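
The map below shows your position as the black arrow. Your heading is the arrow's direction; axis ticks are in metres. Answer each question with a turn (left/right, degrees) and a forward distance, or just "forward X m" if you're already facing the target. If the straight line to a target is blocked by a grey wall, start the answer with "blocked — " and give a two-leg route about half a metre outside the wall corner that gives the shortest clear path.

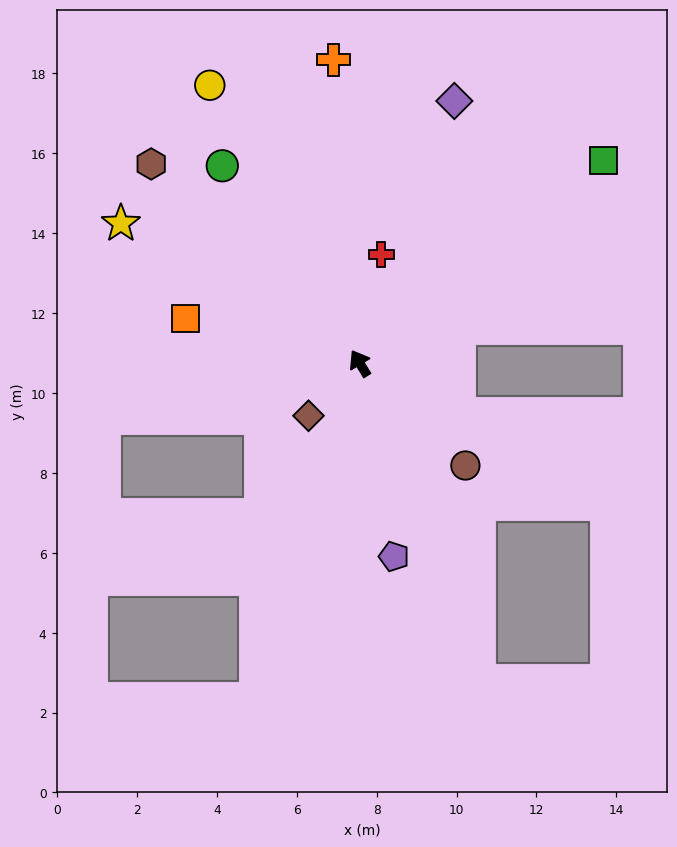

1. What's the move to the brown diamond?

turn left 105°, forward 1.8 m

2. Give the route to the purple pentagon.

turn left 159°, forward 4.9 m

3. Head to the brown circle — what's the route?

turn right 165°, forward 3.7 m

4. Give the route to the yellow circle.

turn right 3°, forward 7.9 m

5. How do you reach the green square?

turn right 81°, forward 7.9 m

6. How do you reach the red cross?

turn right 42°, forward 2.8 m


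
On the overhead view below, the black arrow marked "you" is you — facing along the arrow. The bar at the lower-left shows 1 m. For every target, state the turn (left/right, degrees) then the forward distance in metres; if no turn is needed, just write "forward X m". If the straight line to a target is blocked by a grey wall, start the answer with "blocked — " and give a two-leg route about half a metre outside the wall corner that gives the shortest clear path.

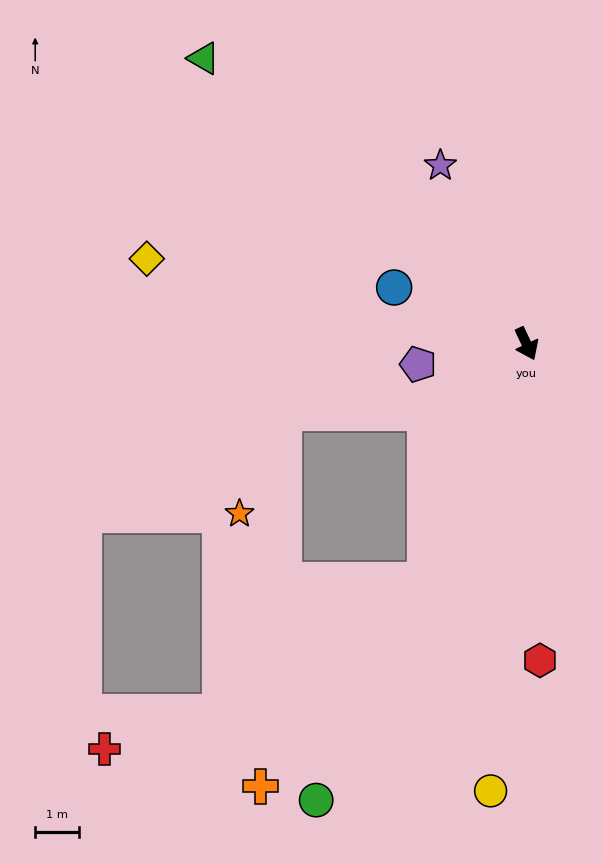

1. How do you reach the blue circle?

turn right 138°, forward 3.3 m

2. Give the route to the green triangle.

turn right 157°, forward 9.9 m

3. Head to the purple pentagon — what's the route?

turn right 104°, forward 2.5 m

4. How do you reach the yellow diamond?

turn right 128°, forward 9.0 m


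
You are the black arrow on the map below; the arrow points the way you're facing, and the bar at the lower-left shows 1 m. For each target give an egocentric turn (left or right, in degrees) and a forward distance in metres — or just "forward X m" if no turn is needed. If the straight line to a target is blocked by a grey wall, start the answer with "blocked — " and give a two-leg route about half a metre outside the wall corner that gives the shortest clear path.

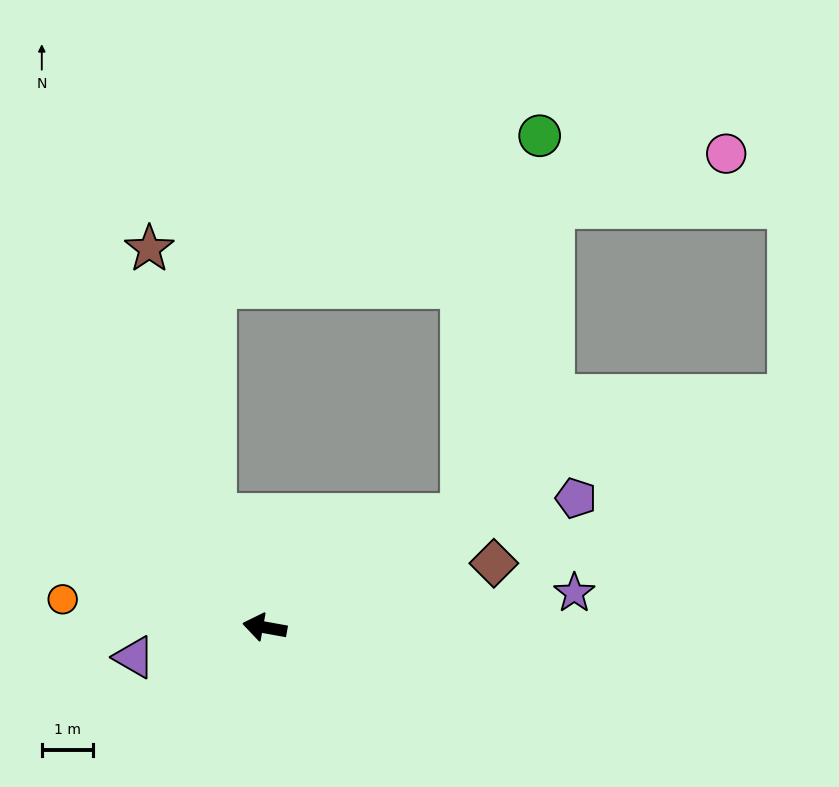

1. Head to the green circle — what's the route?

blocked — turn right 140°, forward 4.4 m, then turn left 49°, forward 7.6 m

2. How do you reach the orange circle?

turn left 2°, forward 4.0 m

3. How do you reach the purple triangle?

turn left 23°, forward 2.6 m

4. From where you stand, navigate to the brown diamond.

turn right 154°, forward 4.7 m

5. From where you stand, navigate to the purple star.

turn right 163°, forward 6.1 m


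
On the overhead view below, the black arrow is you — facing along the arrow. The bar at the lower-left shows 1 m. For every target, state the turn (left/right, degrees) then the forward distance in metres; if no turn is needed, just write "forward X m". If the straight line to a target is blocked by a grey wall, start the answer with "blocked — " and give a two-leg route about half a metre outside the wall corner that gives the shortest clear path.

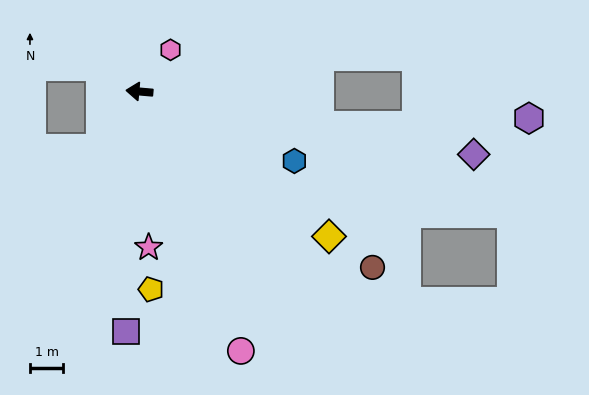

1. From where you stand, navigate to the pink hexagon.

turn right 122°, forward 1.6 m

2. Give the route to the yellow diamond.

turn left 148°, forward 7.2 m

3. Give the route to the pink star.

turn left 98°, forward 4.7 m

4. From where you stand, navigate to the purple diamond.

turn left 174°, forward 10.2 m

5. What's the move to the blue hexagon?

turn left 161°, forward 5.1 m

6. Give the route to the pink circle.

turn left 116°, forward 8.4 m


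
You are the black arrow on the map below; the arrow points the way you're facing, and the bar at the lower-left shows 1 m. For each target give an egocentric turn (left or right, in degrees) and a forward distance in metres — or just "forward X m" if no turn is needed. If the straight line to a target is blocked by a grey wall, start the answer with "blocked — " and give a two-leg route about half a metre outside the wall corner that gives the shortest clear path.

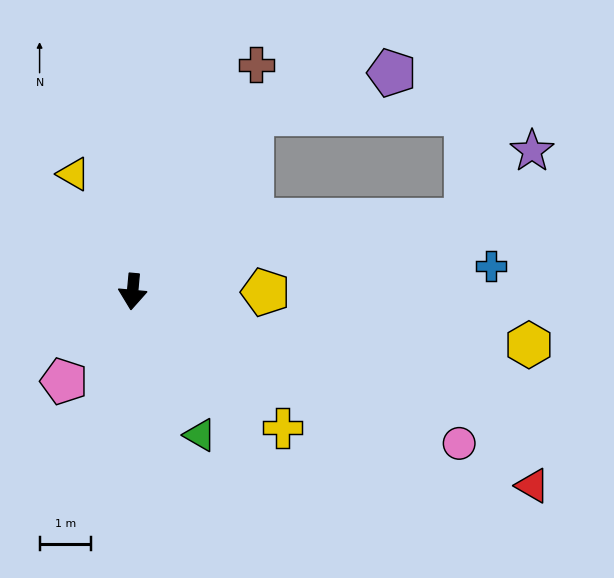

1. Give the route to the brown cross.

turn left 157°, forward 5.0 m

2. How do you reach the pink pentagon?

turn right 32°, forward 2.2 m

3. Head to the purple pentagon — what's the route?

blocked — turn left 151°, forward 4.2 m, then turn right 39°, forward 2.8 m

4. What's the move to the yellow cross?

turn left 53°, forward 4.0 m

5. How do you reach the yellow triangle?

turn right 148°, forward 2.6 m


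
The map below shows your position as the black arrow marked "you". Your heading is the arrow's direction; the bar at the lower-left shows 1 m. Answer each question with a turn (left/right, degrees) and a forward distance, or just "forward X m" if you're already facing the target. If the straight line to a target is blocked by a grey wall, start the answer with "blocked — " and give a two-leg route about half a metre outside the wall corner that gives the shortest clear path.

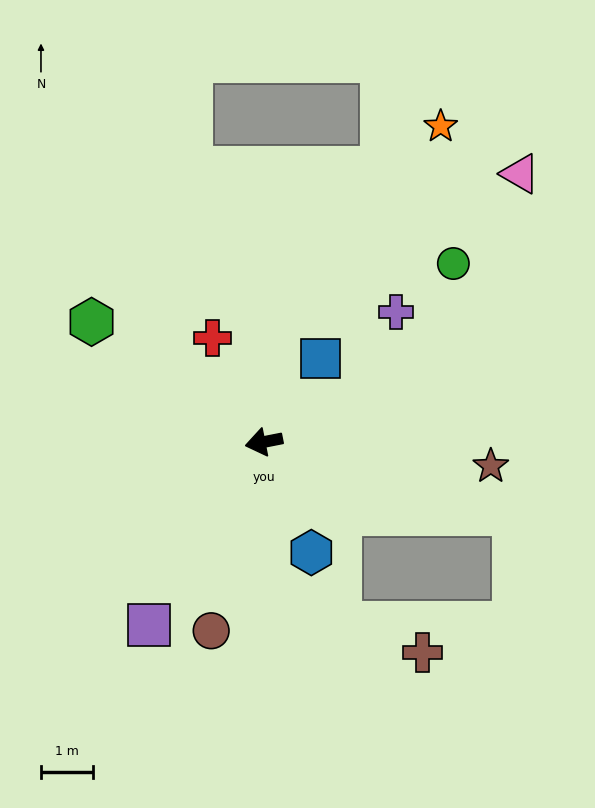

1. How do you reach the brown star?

turn left 163°, forward 4.4 m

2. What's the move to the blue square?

turn right 135°, forward 1.9 m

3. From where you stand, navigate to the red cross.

turn right 75°, forward 2.2 m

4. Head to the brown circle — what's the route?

turn left 63°, forward 3.8 m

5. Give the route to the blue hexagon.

turn left 102°, forward 2.3 m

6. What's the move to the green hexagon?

turn right 46°, forward 4.1 m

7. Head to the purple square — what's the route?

turn left 47°, forward 4.2 m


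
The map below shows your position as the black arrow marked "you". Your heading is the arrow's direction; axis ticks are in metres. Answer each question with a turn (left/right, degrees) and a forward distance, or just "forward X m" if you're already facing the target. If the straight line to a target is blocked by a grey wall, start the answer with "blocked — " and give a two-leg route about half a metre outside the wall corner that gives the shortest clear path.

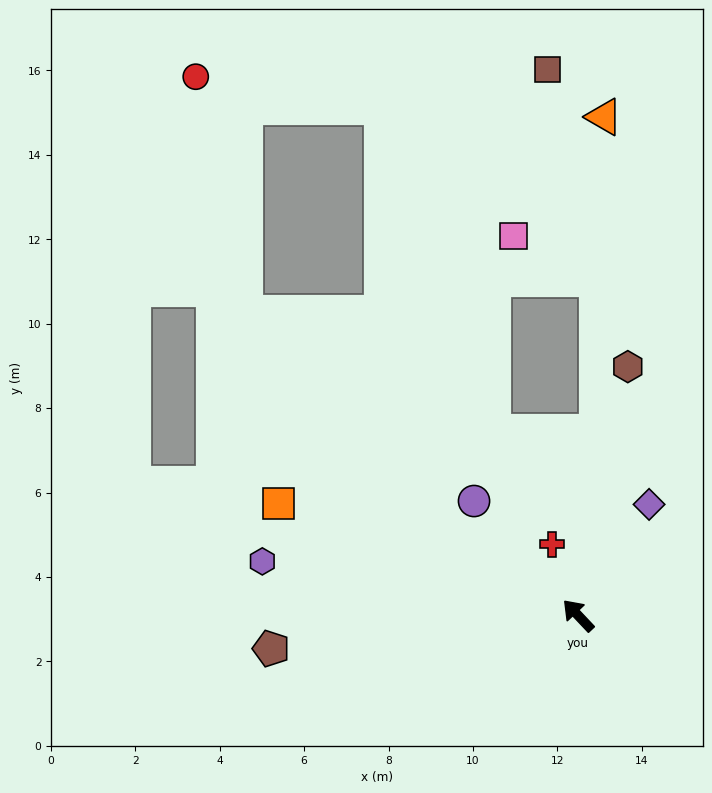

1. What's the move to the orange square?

turn left 26°, forward 7.6 m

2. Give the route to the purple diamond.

turn right 76°, forward 3.1 m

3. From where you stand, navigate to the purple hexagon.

turn left 37°, forward 7.6 m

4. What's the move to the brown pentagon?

turn left 53°, forward 7.3 m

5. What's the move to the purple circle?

forward 3.7 m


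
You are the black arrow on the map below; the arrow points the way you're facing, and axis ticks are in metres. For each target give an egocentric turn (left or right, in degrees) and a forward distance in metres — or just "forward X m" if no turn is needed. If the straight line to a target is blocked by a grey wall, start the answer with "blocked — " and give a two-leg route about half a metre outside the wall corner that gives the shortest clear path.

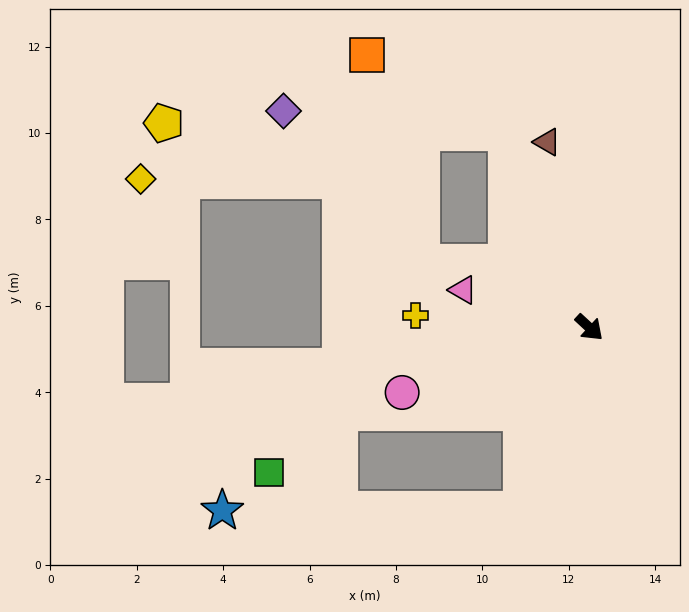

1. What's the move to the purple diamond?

blocked — turn left 156°, forward 4.9 m, then turn left 61°, forward 5.2 m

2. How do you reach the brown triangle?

turn left 146°, forward 4.4 m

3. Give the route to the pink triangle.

turn right 154°, forward 3.1 m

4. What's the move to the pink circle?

turn right 118°, forward 4.6 m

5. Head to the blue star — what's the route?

blocked — turn right 68°, forward 4.5 m, then turn right 69°, forward 6.9 m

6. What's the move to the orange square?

blocked — turn left 156°, forward 4.9 m, then turn left 38°, forward 3.7 m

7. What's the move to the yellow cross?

turn right 141°, forward 4.0 m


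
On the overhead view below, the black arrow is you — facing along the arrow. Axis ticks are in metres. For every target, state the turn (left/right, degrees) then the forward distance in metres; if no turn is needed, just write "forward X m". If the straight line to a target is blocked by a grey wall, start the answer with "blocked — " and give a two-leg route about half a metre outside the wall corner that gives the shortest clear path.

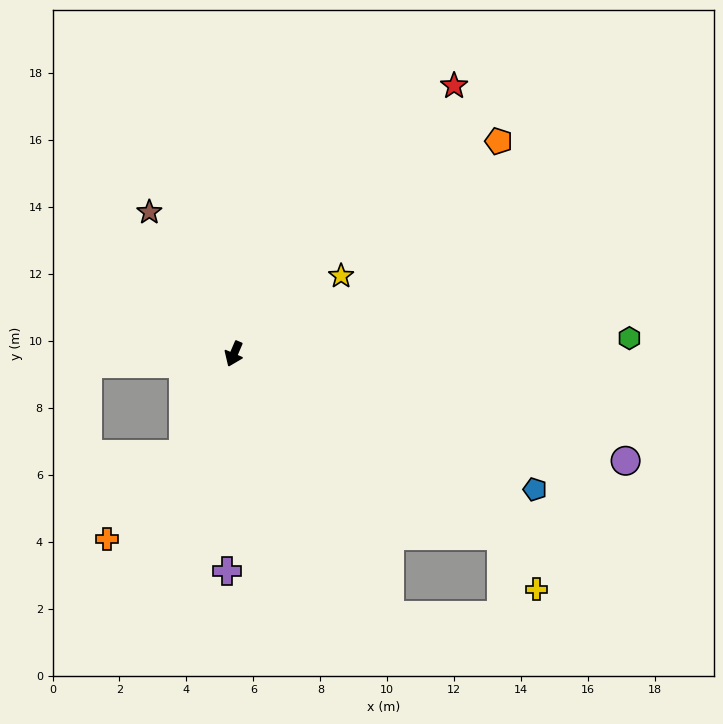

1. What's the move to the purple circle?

turn left 98°, forward 12.1 m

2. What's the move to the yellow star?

turn left 149°, forward 4.0 m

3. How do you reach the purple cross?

turn left 21°, forward 6.5 m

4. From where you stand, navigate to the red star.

turn left 164°, forward 10.4 m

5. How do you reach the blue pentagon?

turn left 89°, forward 9.9 m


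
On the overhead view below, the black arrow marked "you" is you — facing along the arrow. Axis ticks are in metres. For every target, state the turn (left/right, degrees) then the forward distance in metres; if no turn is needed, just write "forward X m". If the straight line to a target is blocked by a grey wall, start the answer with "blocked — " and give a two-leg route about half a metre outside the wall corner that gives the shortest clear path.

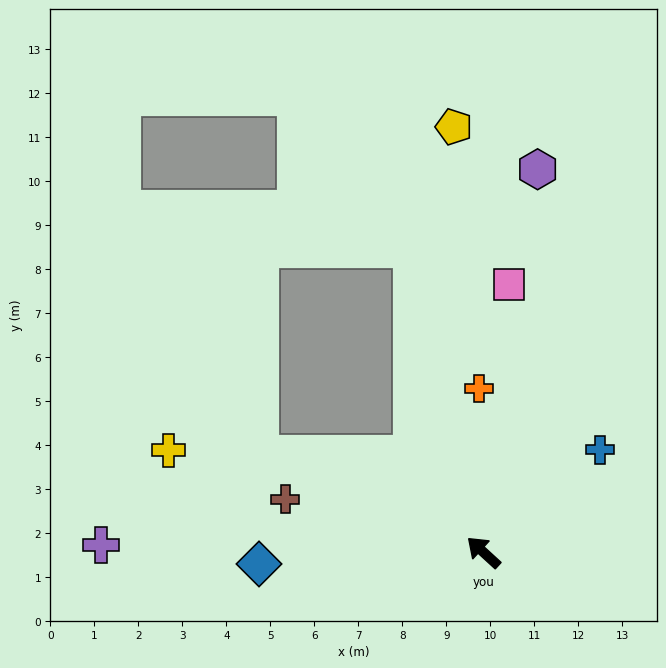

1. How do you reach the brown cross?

turn left 28°, forward 4.7 m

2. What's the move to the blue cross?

turn right 96°, forward 3.5 m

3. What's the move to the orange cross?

turn right 46°, forward 3.7 m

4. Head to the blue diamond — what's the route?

turn left 45°, forward 5.1 m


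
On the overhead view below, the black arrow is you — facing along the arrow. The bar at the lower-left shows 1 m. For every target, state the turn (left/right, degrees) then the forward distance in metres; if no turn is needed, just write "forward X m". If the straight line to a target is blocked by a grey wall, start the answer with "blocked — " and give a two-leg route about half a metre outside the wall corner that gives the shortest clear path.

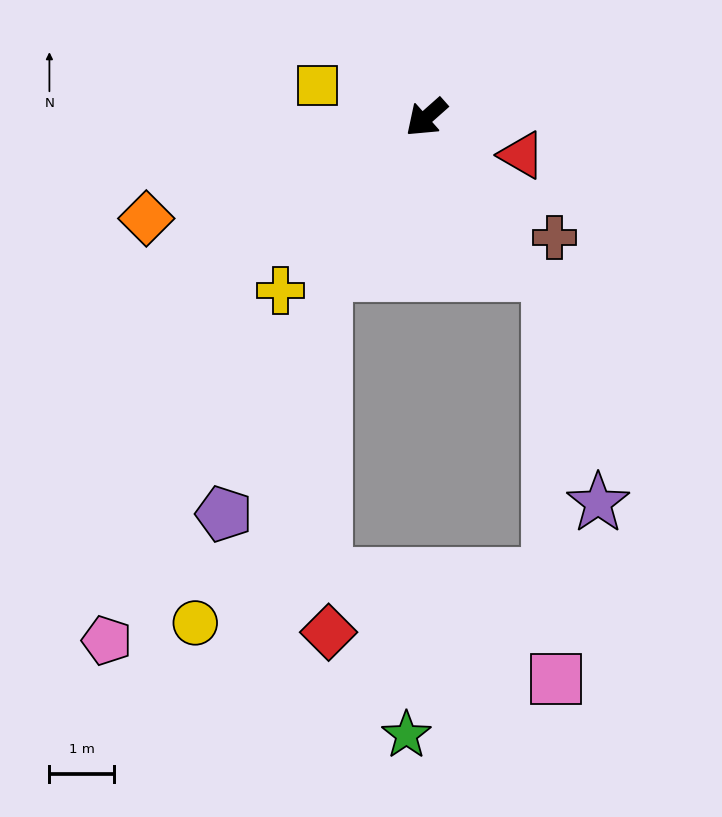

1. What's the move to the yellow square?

turn right 58°, forward 1.8 m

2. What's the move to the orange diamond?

turn right 22°, forward 4.6 m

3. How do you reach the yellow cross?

turn left 8°, forward 3.5 m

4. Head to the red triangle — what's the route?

turn left 117°, forward 1.6 m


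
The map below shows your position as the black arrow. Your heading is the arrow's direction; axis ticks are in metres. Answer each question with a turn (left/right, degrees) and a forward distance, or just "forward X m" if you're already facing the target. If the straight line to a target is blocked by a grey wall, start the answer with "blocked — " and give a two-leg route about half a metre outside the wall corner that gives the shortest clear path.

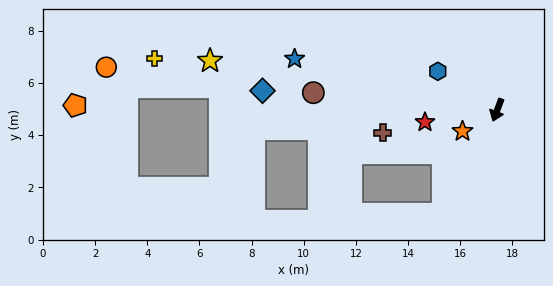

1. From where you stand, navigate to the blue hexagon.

turn right 102°, forward 2.7 m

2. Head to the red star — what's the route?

turn right 60°, forward 2.8 m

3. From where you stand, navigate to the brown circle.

turn right 75°, forward 7.1 m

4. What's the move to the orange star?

turn right 38°, forward 1.6 m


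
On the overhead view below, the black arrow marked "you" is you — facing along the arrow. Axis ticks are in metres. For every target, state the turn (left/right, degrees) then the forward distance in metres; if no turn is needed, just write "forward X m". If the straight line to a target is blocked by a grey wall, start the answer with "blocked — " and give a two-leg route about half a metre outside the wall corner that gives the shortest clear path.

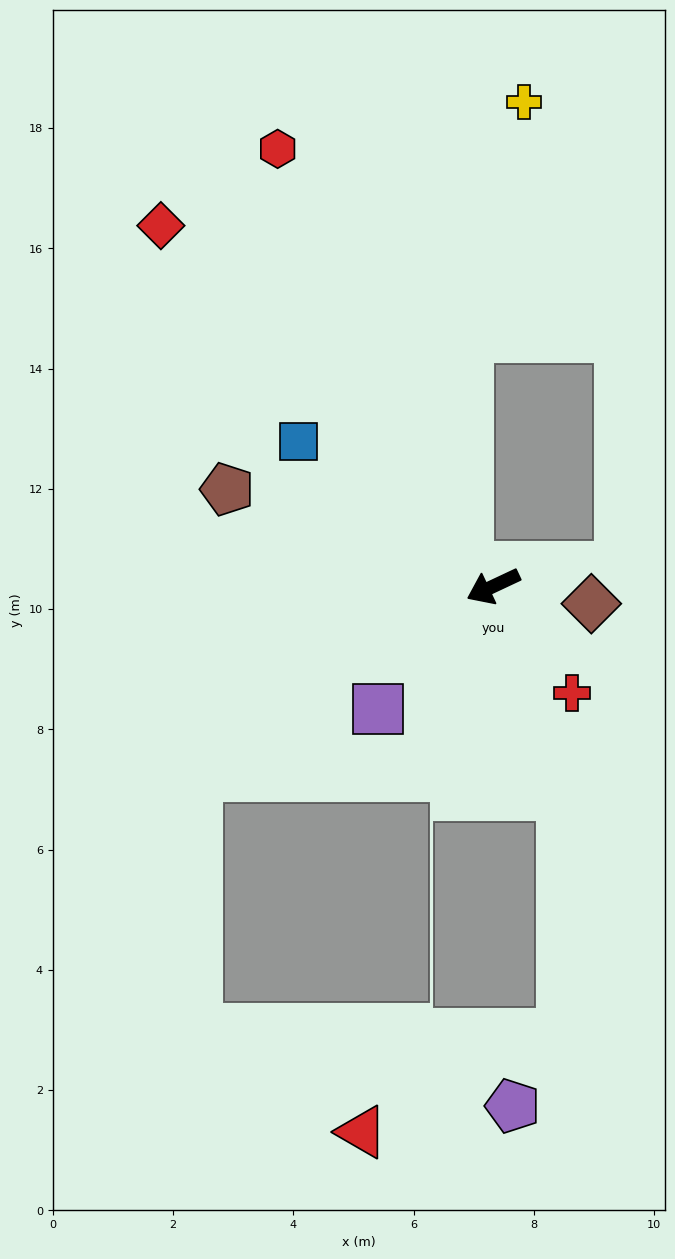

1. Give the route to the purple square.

turn left 22°, forward 2.8 m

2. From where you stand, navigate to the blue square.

turn right 62°, forward 4.0 m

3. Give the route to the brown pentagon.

turn right 45°, forward 4.7 m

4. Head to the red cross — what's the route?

turn left 101°, forward 2.2 m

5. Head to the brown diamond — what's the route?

turn left 145°, forward 1.7 m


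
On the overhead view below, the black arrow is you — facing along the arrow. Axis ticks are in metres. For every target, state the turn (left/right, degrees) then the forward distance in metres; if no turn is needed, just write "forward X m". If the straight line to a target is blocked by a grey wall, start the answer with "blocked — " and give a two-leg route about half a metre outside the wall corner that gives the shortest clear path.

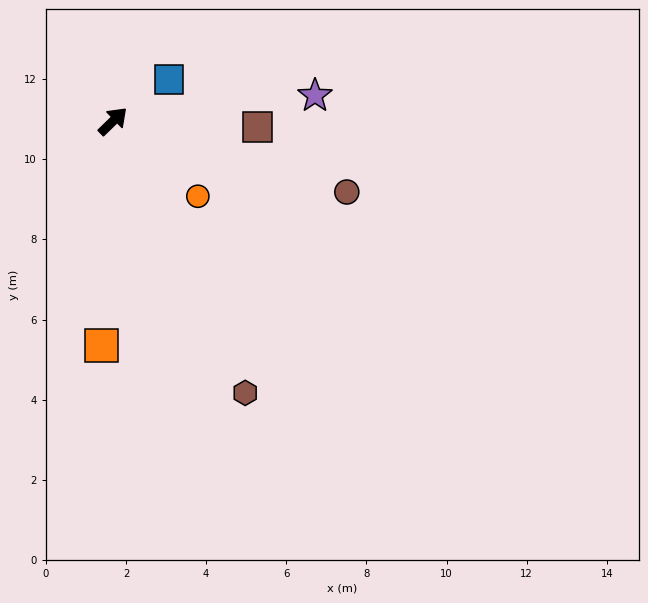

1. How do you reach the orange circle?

turn right 86°, forward 2.8 m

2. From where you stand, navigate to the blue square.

turn right 8°, forward 1.7 m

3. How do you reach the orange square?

turn right 137°, forward 5.6 m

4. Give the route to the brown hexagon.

turn right 108°, forward 7.5 m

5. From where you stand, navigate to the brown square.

turn right 47°, forward 3.6 m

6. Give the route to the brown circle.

turn right 61°, forward 6.1 m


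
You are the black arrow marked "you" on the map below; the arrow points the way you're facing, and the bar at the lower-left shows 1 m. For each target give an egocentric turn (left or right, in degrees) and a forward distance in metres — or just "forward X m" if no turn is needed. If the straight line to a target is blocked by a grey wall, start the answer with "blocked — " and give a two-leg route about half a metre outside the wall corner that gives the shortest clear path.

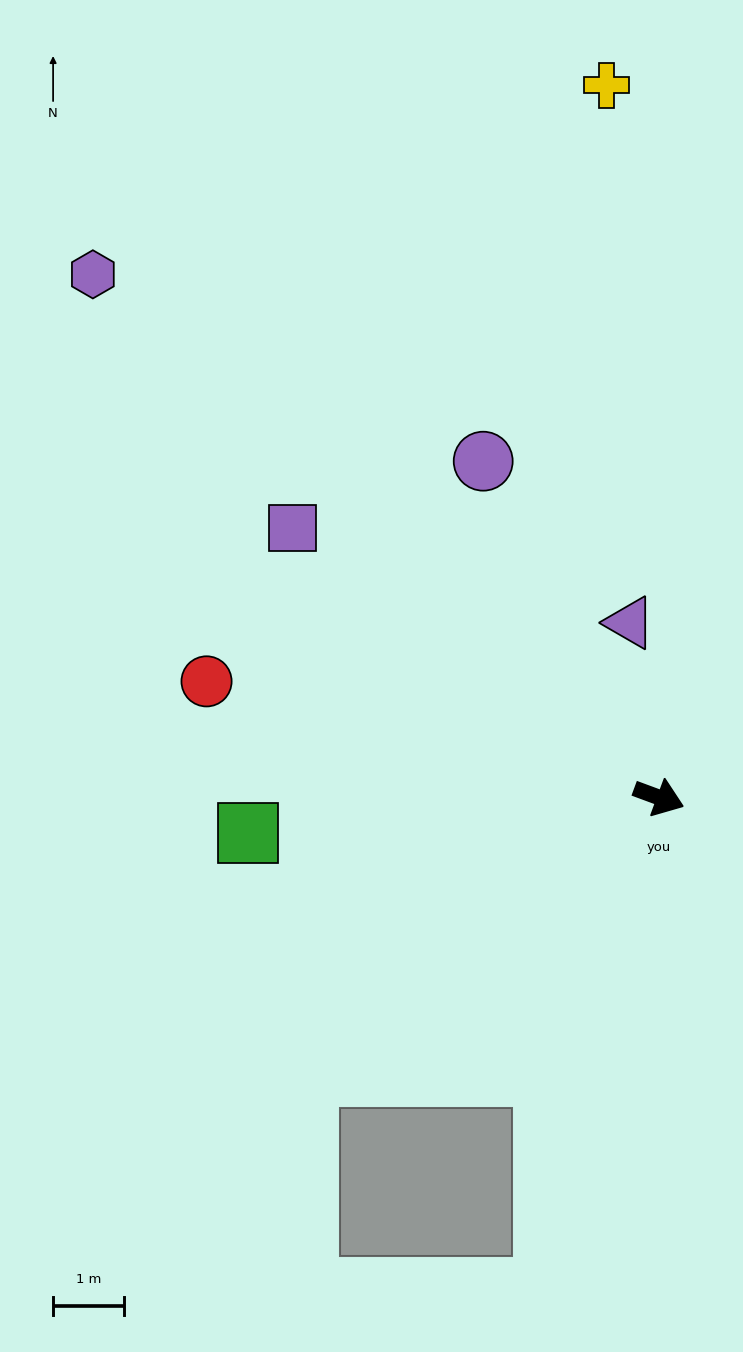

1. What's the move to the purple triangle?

turn left 120°, forward 2.5 m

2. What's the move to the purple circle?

turn left 138°, forward 5.3 m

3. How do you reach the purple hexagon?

turn left 158°, forward 10.9 m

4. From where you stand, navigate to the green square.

turn right 155°, forward 5.8 m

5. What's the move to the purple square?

turn left 164°, forward 6.4 m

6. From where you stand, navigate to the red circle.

turn right 174°, forward 6.6 m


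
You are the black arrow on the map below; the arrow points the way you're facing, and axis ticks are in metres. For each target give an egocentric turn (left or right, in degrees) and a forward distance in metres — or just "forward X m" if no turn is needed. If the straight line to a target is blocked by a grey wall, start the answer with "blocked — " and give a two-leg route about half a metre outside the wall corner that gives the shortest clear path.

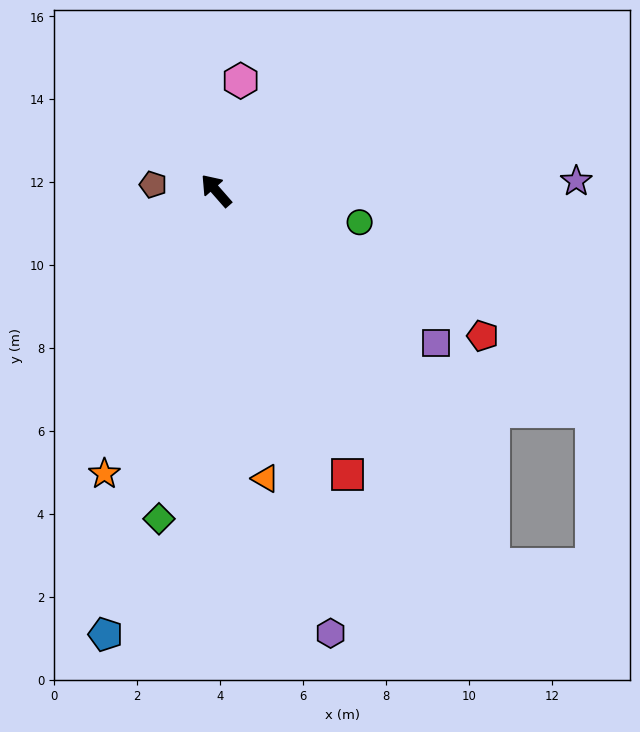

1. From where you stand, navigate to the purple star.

turn right 130°, forward 8.7 m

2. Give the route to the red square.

turn left 164°, forward 7.6 m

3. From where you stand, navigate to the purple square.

turn right 166°, forward 6.5 m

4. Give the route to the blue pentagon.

turn left 125°, forward 11.0 m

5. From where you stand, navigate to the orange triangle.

turn left 148°, forward 7.0 m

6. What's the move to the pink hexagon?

turn right 54°, forward 2.7 m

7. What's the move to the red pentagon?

turn right 160°, forward 7.3 m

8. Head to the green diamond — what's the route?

turn left 129°, forward 8.0 m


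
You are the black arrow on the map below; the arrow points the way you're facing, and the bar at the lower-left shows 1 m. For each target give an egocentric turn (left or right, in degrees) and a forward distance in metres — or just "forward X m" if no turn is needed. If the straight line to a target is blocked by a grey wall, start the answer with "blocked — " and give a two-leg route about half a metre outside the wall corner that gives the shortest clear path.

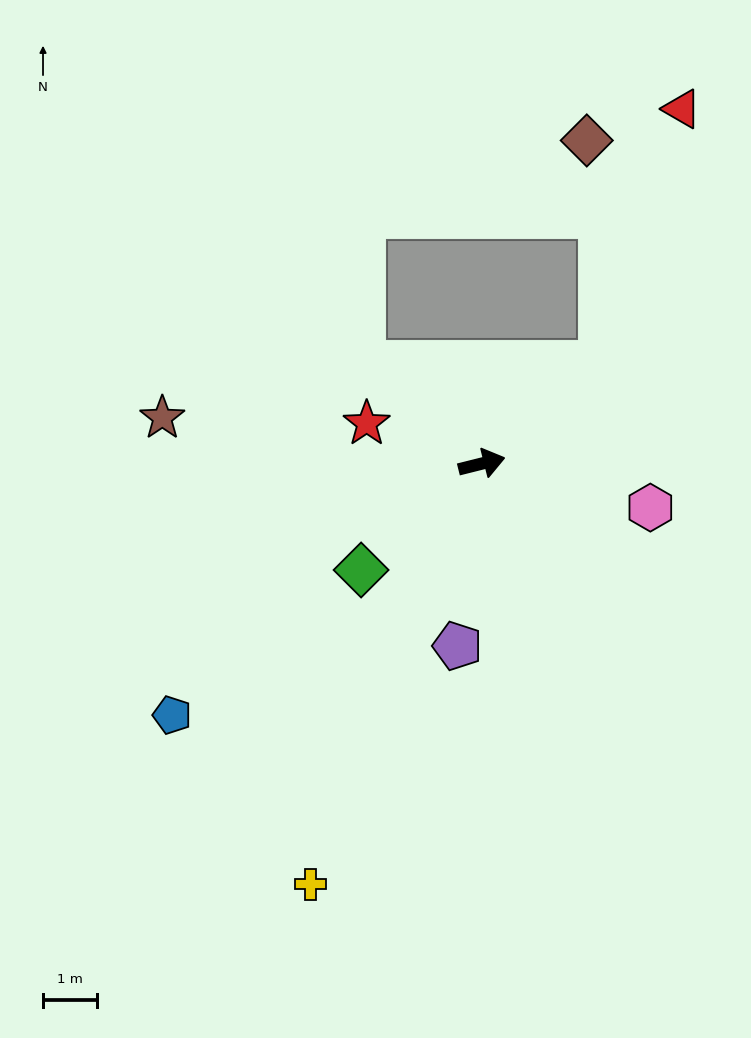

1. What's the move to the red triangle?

blocked — turn left 26°, forward 2.9 m, then turn left 32°, forward 5.0 m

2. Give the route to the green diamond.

turn right 153°, forward 3.0 m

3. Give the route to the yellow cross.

turn right 126°, forward 8.4 m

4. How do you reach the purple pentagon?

turn right 112°, forward 3.4 m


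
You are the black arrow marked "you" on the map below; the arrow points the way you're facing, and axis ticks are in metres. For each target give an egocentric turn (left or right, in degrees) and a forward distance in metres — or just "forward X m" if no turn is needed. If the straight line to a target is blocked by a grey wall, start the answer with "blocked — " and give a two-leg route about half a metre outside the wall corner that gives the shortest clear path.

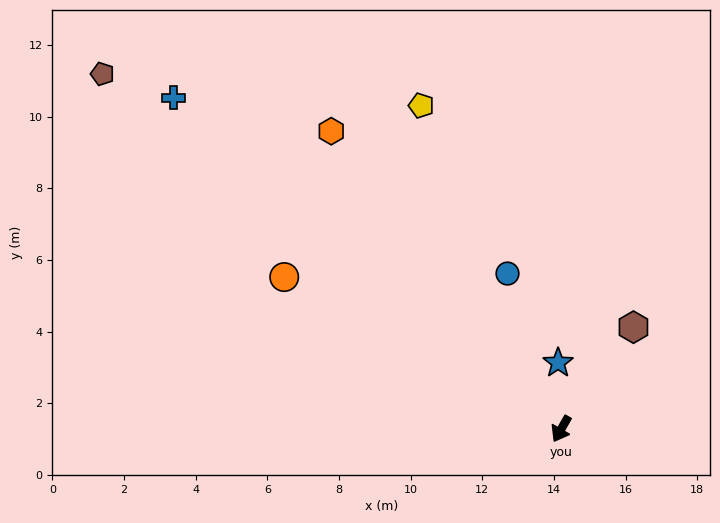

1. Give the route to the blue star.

turn right 148°, forward 1.8 m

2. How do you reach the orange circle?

turn right 89°, forward 8.8 m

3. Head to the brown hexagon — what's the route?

turn left 174°, forward 3.5 m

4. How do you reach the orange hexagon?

turn right 113°, forward 10.5 m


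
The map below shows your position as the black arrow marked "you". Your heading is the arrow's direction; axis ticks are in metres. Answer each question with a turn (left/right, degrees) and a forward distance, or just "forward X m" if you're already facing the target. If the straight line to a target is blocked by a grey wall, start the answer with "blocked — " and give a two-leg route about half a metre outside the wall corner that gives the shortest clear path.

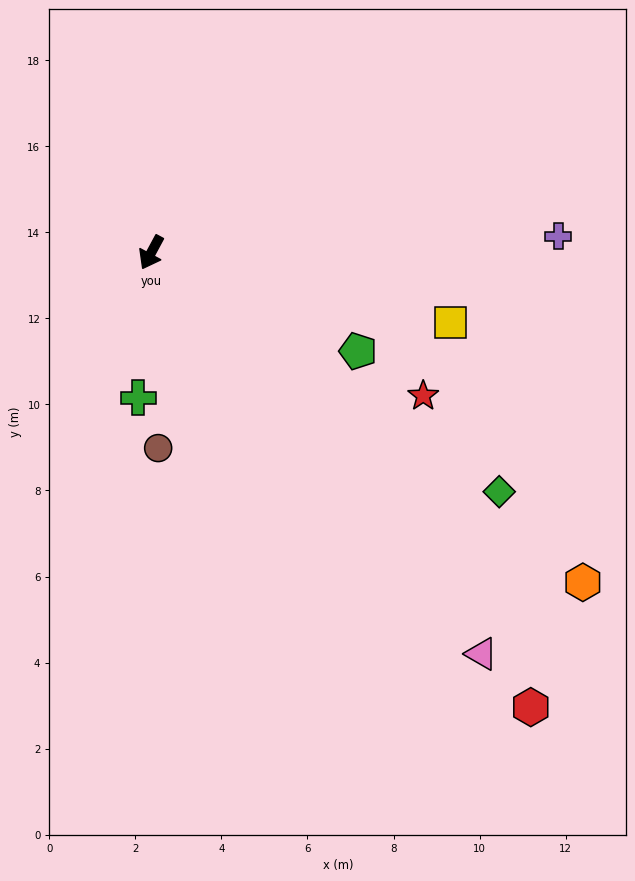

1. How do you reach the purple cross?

turn left 121°, forward 9.5 m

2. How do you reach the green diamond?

turn left 84°, forward 9.8 m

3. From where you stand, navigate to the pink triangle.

turn left 68°, forward 12.1 m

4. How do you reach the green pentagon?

turn left 93°, forward 5.3 m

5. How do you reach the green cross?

turn left 23°, forward 3.4 m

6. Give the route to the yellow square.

turn left 105°, forward 7.1 m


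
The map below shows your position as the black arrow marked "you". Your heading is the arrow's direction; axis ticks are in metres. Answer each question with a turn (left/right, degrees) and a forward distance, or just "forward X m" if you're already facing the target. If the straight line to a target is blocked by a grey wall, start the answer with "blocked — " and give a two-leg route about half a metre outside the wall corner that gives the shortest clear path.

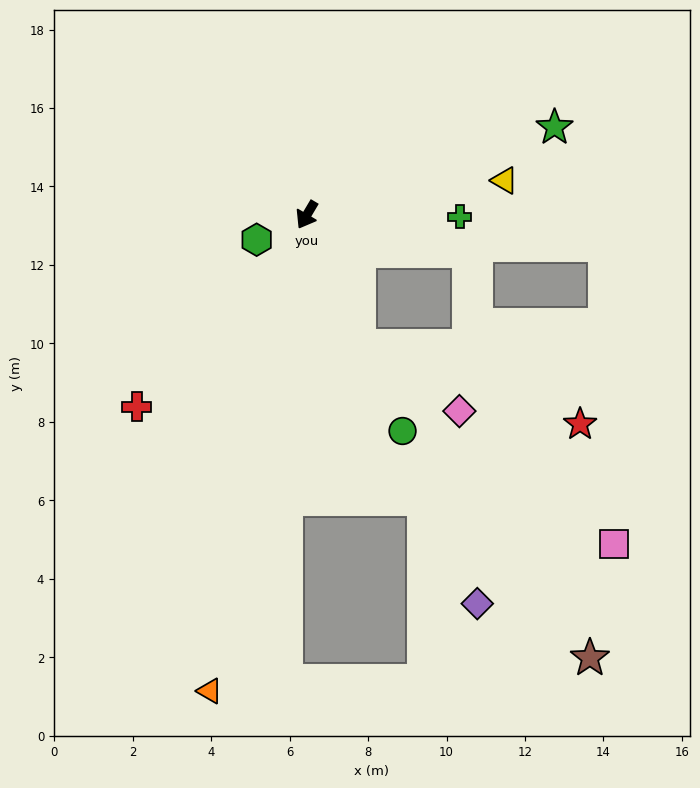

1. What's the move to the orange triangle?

turn left 19°, forward 12.4 m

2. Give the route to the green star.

turn left 140°, forward 6.7 m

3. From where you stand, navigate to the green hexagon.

turn right 33°, forward 1.4 m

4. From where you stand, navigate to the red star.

blocked — turn left 53°, forward 3.6 m, then turn left 48°, forward 6.0 m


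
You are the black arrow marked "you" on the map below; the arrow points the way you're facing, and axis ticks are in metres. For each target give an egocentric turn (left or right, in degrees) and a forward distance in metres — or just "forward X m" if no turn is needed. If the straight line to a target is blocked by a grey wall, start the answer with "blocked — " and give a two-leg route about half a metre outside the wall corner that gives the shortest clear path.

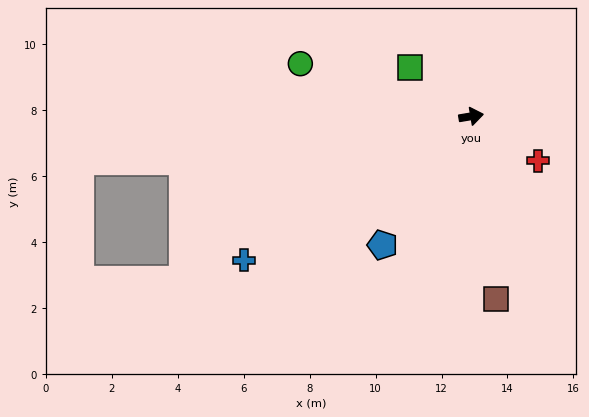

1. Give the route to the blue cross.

turn right 157°, forward 8.2 m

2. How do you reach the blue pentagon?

turn right 134°, forward 4.7 m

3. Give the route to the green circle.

turn left 153°, forward 5.4 m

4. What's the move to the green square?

turn left 132°, forward 2.4 m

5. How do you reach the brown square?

turn right 92°, forward 5.6 m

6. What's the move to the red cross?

turn right 43°, forward 2.4 m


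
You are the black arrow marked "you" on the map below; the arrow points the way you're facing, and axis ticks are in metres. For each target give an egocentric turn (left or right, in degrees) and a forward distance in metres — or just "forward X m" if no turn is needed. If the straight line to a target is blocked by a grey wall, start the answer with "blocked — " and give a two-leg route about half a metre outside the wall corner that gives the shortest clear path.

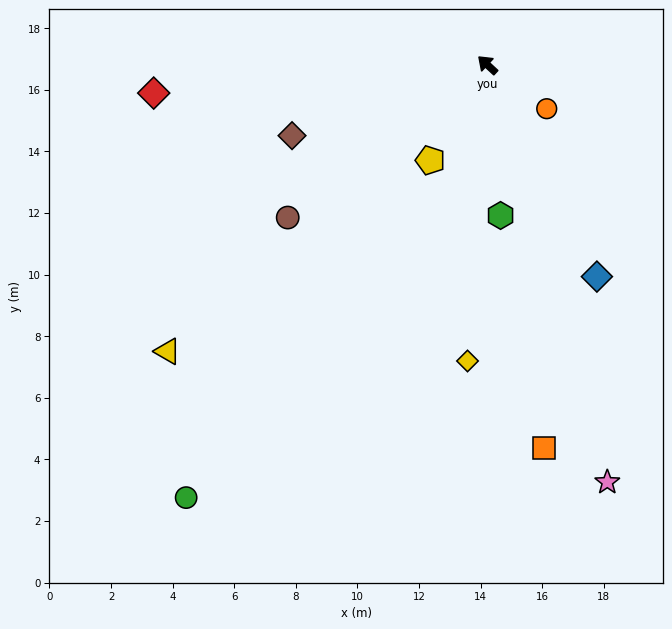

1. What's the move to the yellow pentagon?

turn left 102°, forward 3.6 m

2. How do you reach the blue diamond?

turn left 160°, forward 7.7 m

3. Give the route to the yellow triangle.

turn left 85°, forward 13.9 m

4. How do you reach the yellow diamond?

turn left 129°, forward 9.6 m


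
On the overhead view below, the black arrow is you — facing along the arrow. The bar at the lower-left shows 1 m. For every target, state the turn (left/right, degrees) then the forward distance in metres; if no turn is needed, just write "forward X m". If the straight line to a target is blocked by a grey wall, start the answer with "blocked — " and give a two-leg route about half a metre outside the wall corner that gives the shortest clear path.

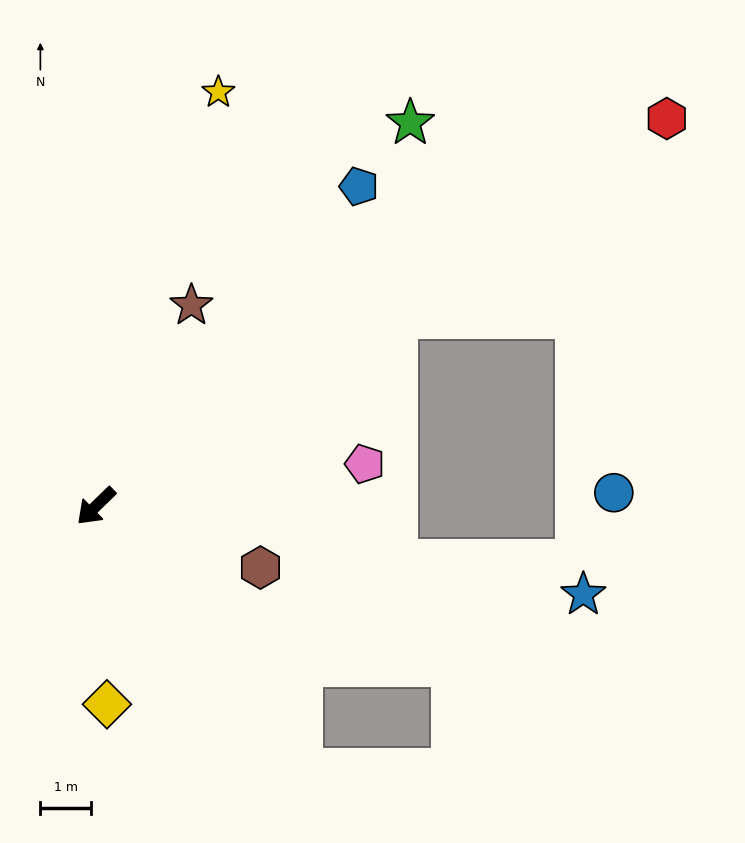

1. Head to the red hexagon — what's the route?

turn left 170°, forward 13.6 m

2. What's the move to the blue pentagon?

turn right 174°, forward 8.2 m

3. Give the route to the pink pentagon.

turn left 145°, forward 5.4 m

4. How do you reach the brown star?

turn right 160°, forward 4.4 m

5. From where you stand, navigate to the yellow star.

turn right 151°, forward 8.5 m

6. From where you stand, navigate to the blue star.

turn left 126°, forward 9.8 m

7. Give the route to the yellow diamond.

turn left 49°, forward 3.9 m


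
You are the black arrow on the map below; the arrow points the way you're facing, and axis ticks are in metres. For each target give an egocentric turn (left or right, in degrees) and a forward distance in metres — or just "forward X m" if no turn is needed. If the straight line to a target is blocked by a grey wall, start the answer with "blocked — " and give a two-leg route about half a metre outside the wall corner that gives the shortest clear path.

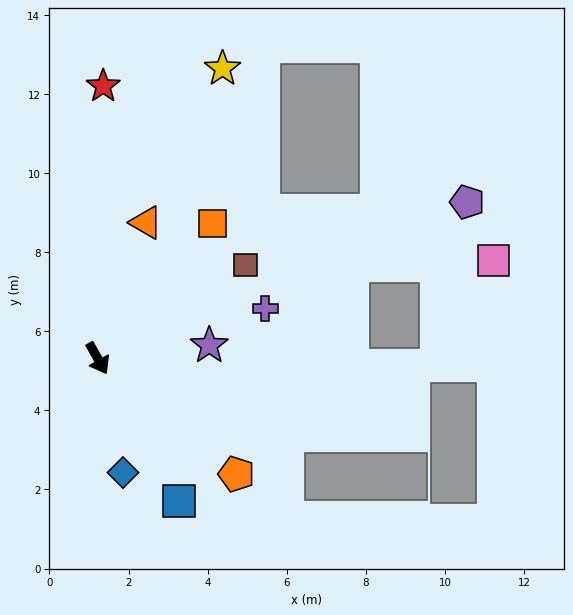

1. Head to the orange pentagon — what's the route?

turn left 21°, forward 4.6 m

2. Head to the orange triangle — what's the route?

turn left 131°, forward 3.6 m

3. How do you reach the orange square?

turn left 110°, forward 4.5 m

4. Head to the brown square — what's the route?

turn left 93°, forward 4.4 m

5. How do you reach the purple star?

turn left 67°, forward 2.8 m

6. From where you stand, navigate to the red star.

turn left 149°, forward 6.9 m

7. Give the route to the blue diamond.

turn right 17°, forward 3.0 m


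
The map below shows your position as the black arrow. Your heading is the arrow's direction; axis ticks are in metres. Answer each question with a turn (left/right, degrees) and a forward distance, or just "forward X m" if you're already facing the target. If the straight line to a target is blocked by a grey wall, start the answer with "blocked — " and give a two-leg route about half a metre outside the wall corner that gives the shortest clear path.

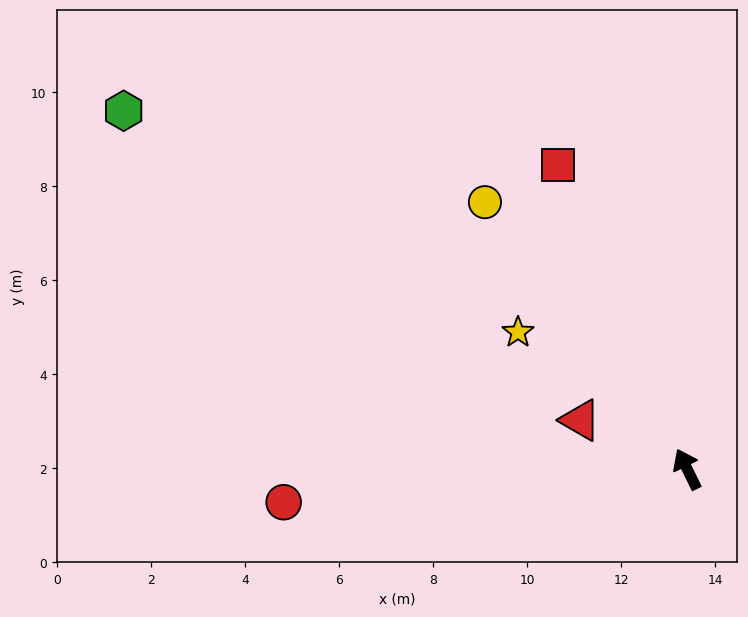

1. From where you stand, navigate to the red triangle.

turn left 39°, forward 2.5 m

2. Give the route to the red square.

turn right 3°, forward 7.0 m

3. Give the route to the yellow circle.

turn left 11°, forward 7.1 m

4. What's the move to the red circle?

turn left 69°, forward 8.6 m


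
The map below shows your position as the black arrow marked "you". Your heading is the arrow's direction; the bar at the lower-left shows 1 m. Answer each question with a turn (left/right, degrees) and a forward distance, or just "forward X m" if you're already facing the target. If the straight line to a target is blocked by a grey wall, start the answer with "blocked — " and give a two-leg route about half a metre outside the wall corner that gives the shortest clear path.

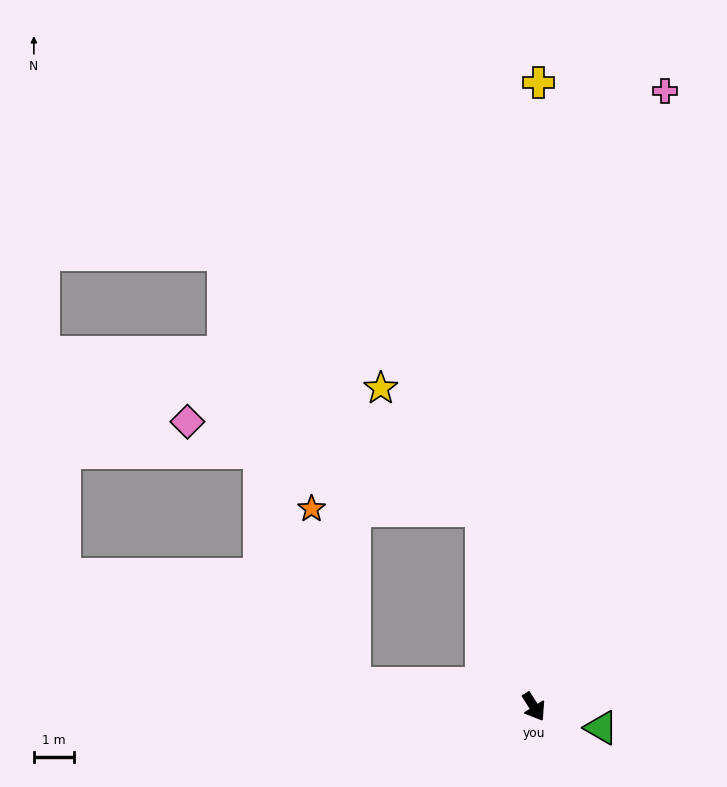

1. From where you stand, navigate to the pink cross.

turn left 136°, forward 15.7 m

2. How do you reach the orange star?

blocked — turn right 130°, forward 4.5 m, then turn right 69°, forward 4.5 m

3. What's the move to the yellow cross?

turn left 147°, forward 15.6 m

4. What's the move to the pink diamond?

blocked — turn left 163°, forward 5.1 m, then turn left 58°, forward 7.7 m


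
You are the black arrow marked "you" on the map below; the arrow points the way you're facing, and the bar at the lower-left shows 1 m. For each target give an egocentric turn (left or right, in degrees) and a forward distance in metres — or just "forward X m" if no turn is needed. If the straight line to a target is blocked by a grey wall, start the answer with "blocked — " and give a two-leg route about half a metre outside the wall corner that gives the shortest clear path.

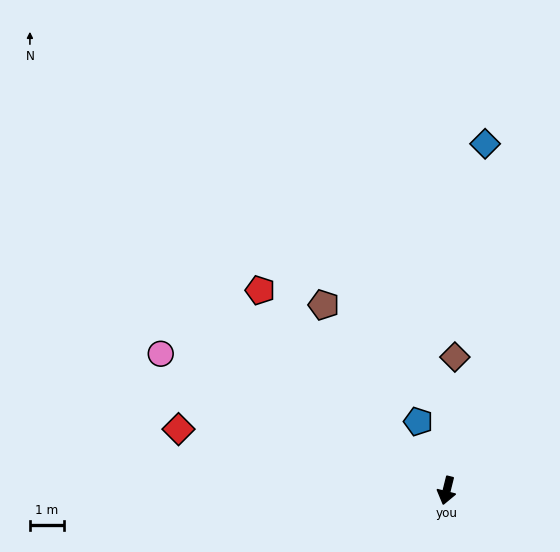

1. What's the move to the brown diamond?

turn right 170°, forward 3.9 m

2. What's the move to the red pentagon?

turn right 123°, forward 8.1 m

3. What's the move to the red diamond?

turn right 89°, forward 8.1 m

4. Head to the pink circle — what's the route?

turn right 102°, forward 9.3 m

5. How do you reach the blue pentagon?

turn right 144°, forward 2.2 m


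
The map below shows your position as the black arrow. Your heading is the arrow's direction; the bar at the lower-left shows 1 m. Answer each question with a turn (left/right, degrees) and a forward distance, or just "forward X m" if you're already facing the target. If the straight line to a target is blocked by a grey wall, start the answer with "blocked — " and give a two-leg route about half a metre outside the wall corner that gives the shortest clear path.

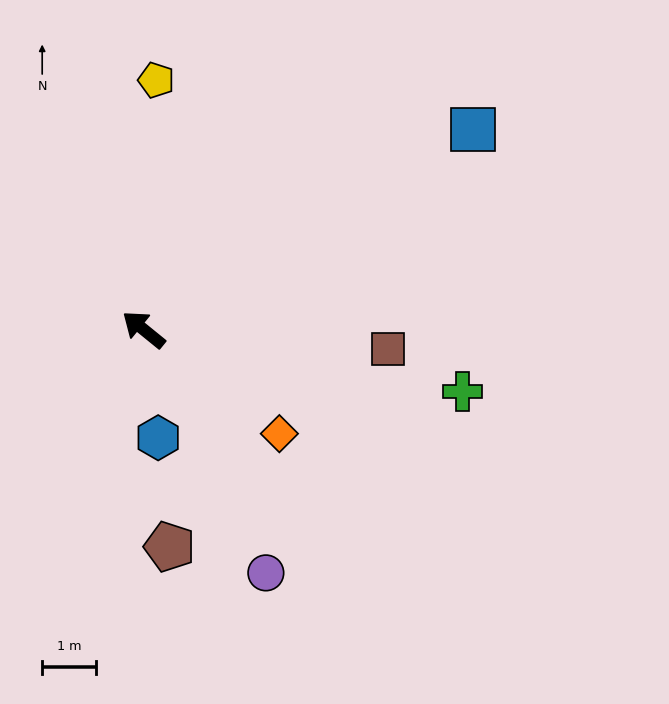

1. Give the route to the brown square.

turn right 145°, forward 4.6 m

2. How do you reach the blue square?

turn right 110°, forward 7.2 m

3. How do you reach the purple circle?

turn left 156°, forward 5.1 m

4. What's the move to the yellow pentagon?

turn right 54°, forward 4.7 m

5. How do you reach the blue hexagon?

turn left 137°, forward 2.0 m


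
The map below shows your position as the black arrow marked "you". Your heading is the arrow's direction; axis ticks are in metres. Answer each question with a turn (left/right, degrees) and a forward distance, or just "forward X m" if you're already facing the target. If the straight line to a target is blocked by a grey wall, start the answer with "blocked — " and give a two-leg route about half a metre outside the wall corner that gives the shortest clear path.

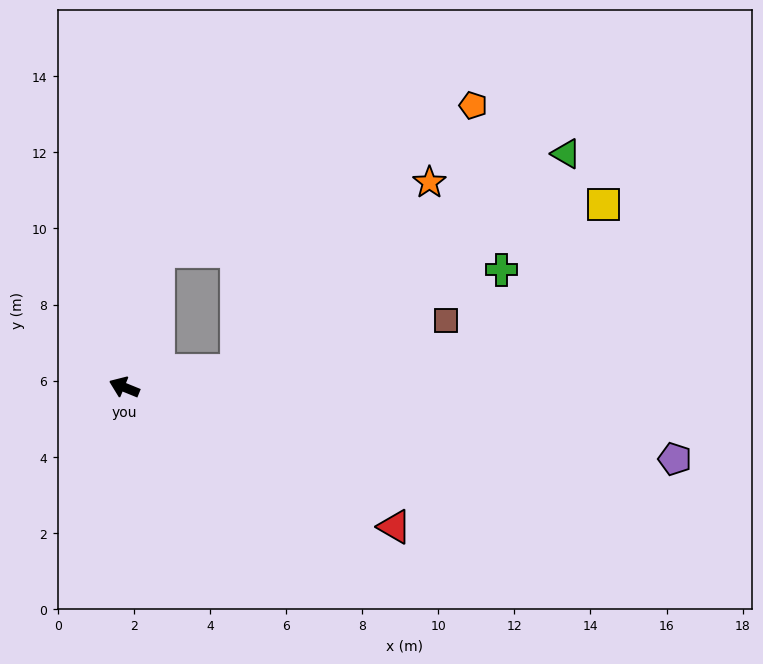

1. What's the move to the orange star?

blocked — turn right 149°, forward 3.0 m, then turn left 35°, forward 7.1 m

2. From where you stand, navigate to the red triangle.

turn left 175°, forward 8.0 m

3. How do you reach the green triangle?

blocked — turn right 149°, forward 3.0 m, then turn left 24°, forward 10.4 m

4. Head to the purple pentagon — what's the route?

turn right 165°, forward 14.6 m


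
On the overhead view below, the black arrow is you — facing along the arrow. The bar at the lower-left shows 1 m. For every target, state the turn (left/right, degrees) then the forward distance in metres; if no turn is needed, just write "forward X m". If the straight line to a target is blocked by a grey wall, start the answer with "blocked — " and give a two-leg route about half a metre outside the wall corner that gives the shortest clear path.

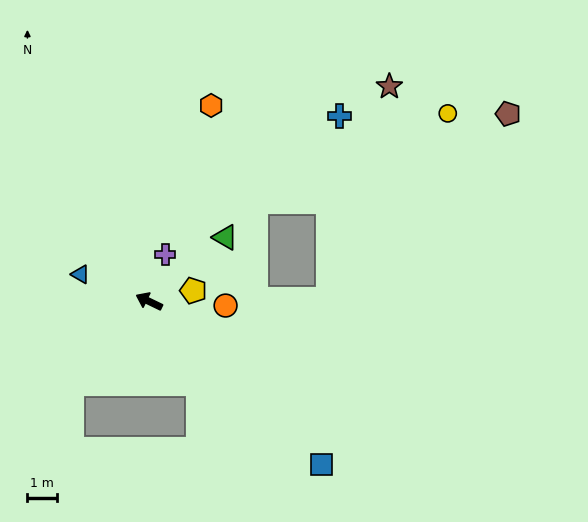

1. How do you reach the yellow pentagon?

turn right 141°, forward 1.6 m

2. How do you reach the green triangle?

turn right 114°, forward 3.4 m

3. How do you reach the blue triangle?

turn left 4°, forward 2.5 m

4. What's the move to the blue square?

turn left 162°, forward 8.1 m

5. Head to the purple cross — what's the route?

turn right 83°, forward 1.7 m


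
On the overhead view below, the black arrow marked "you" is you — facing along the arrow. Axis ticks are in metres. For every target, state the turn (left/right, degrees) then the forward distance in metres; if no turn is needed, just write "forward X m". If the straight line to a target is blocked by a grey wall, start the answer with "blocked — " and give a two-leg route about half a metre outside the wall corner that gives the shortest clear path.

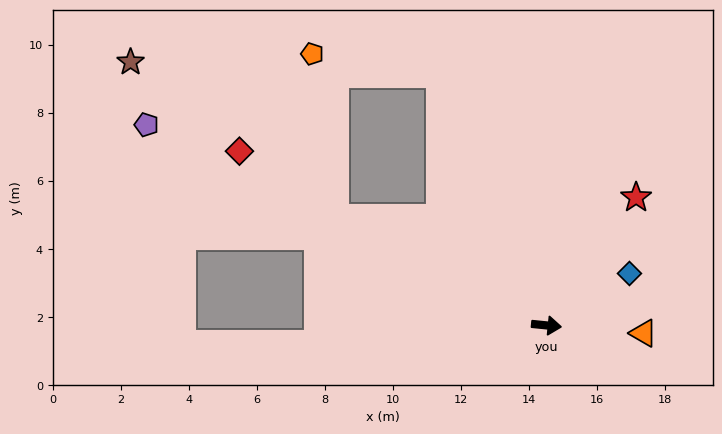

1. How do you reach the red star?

turn left 61°, forward 4.6 m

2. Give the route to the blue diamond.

turn left 38°, forward 2.9 m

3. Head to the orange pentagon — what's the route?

blocked — turn left 119°, forward 8.0 m, then turn left 58°, forward 3.8 m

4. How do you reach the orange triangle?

forward 2.9 m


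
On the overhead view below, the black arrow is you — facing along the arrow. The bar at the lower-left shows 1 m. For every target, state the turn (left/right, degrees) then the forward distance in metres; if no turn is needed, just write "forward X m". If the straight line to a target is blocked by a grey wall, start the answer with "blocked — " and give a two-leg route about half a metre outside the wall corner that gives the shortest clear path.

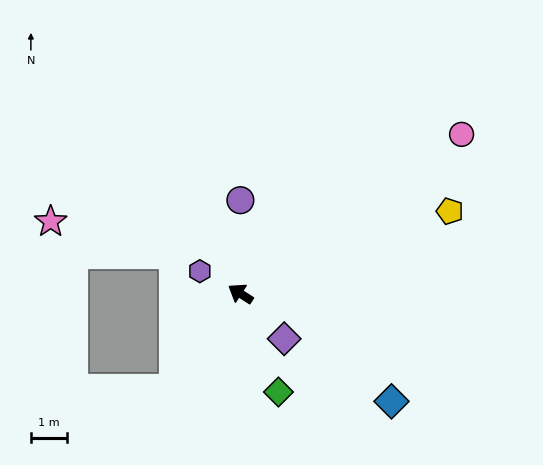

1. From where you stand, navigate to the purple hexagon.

turn left 4°, forward 1.3 m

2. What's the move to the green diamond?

turn left 144°, forward 2.9 m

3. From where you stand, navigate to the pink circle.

turn right 111°, forward 7.5 m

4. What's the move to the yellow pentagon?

turn right 126°, forward 6.2 m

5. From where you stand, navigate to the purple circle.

turn right 57°, forward 2.6 m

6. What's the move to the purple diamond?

turn left 167°, forward 1.7 m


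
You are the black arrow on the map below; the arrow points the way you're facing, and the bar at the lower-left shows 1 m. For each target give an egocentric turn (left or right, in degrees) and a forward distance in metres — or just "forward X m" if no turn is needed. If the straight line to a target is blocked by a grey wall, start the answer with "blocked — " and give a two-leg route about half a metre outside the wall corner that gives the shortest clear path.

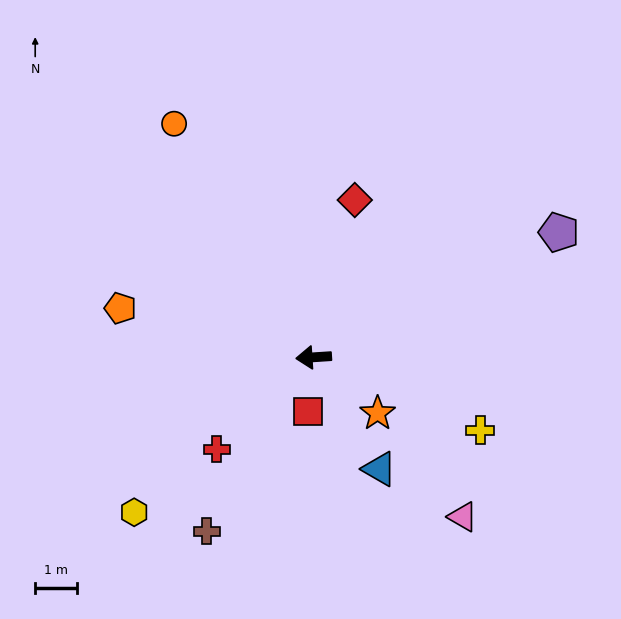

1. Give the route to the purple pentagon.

turn right 157°, forward 6.5 m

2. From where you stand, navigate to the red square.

turn left 80°, forward 1.3 m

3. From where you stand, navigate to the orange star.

turn left 135°, forward 2.0 m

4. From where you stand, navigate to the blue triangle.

turn left 117°, forward 3.1 m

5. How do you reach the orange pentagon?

turn right 18°, forward 4.7 m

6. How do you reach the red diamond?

turn right 108°, forward 3.9 m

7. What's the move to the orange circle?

turn right 63°, forward 6.5 m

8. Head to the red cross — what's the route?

turn left 40°, forward 3.2 m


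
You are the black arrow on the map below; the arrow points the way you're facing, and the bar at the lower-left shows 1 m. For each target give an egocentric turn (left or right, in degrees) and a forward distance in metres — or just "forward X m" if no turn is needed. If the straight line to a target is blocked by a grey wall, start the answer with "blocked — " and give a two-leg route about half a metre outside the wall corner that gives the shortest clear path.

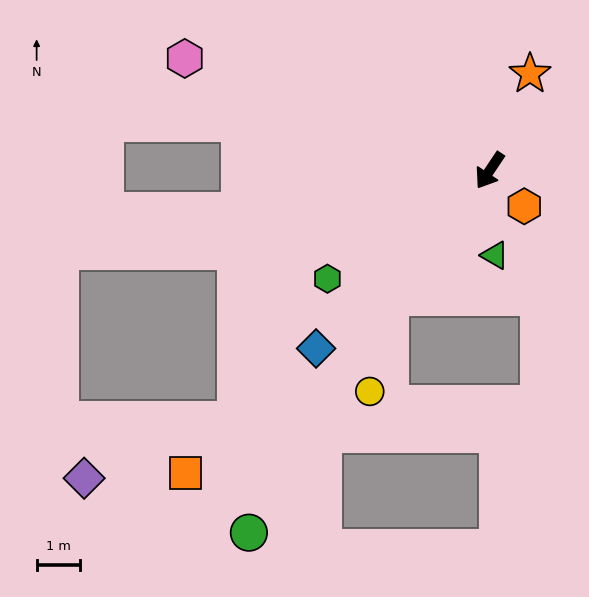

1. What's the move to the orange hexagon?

turn left 78°, forward 1.1 m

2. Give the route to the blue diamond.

turn right 11°, forward 5.7 m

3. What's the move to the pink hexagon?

turn right 76°, forward 7.4 m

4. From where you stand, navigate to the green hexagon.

turn right 23°, forward 4.4 m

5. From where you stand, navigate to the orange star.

turn right 169°, forward 2.4 m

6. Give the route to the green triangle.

turn left 37°, forward 1.9 m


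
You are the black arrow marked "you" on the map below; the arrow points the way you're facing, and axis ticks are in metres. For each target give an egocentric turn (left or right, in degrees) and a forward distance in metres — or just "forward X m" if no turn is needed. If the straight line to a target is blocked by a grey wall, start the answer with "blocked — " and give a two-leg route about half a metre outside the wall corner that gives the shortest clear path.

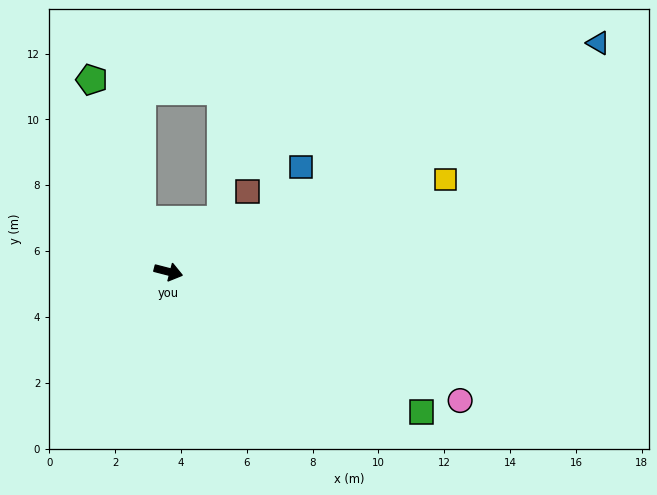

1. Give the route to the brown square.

turn left 60°, forward 3.4 m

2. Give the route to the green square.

turn right 15°, forward 8.8 m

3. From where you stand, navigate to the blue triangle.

turn left 42°, forward 14.8 m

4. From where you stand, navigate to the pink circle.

turn right 9°, forward 9.7 m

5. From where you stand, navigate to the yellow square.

turn left 33°, forward 8.9 m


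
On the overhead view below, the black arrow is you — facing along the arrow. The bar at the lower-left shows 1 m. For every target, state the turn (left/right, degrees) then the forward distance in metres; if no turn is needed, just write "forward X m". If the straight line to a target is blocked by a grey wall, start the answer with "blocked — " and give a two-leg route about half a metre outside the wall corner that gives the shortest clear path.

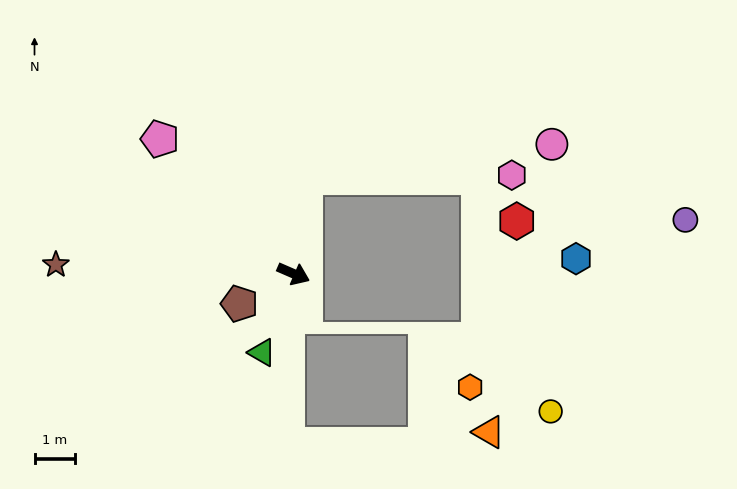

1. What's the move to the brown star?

turn right 159°, forward 5.9 m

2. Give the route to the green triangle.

turn right 88°, forward 2.1 m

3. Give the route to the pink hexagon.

blocked — turn left 106°, forward 2.4 m, then turn right 82°, forward 5.1 m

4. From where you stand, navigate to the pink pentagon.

turn left 158°, forward 4.7 m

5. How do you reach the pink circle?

blocked — turn left 106°, forward 2.4 m, then turn right 75°, forward 6.2 m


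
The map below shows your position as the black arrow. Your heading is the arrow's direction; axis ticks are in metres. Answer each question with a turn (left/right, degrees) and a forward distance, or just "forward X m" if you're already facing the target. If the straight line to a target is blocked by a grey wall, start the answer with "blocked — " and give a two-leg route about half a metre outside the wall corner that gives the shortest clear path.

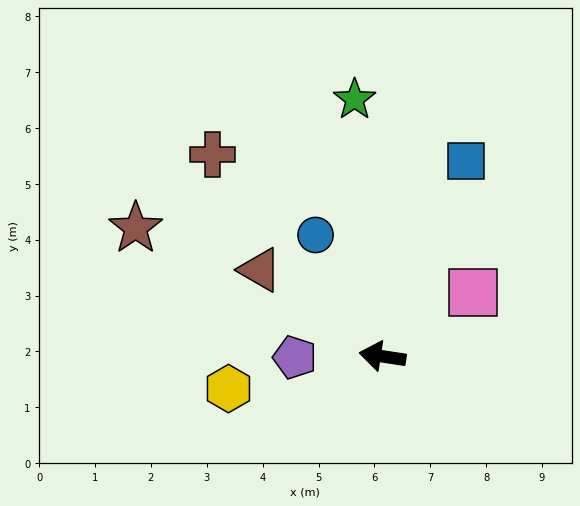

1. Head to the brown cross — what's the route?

turn right 41°, forward 4.7 m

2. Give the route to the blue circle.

turn right 52°, forward 2.5 m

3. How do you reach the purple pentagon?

turn left 9°, forward 1.6 m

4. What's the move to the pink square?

turn right 136°, forward 2.0 m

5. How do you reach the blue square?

turn right 104°, forward 3.8 m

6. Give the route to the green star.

turn right 75°, forward 4.6 m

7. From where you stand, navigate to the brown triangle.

turn right 27°, forward 2.7 m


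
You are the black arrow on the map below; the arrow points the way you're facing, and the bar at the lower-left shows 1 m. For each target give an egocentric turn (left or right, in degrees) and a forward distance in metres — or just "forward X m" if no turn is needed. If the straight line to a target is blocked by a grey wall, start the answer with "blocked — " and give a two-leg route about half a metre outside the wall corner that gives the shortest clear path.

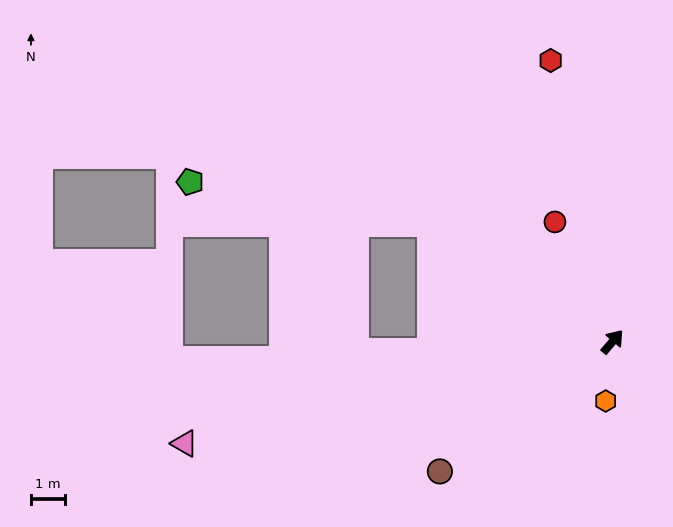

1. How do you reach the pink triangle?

turn left 144°, forward 13.0 m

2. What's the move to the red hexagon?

turn left 53°, forward 8.5 m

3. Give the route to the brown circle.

turn left 167°, forward 6.4 m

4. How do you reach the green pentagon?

blocked — turn left 97°, forward 6.4 m, then turn left 24°, forward 7.2 m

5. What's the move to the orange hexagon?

turn right 146°, forward 1.8 m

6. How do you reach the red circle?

turn left 66°, forward 3.9 m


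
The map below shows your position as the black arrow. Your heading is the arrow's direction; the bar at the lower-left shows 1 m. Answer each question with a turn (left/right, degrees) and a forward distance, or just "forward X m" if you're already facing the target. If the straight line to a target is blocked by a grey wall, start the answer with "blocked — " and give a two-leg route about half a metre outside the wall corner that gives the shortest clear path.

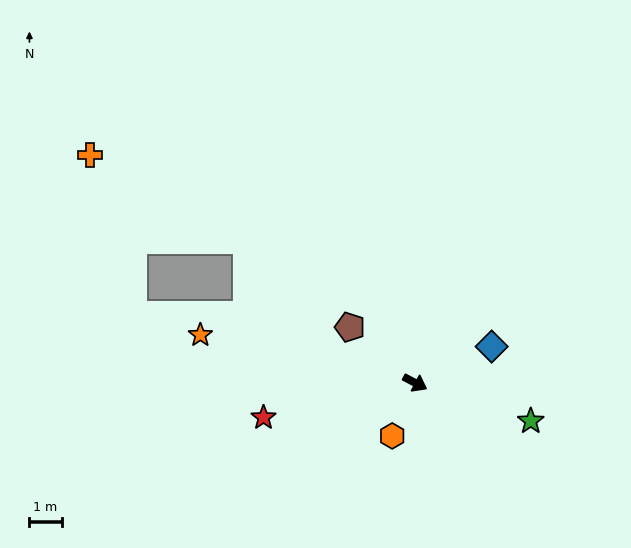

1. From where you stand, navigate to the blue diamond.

turn left 53°, forward 2.6 m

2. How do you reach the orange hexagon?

turn right 86°, forward 1.8 m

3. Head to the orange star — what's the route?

turn right 165°, forward 6.8 m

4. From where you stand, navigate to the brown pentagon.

turn left 167°, forward 2.7 m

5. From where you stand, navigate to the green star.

turn left 9°, forward 3.8 m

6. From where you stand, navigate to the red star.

turn right 139°, forward 4.8 m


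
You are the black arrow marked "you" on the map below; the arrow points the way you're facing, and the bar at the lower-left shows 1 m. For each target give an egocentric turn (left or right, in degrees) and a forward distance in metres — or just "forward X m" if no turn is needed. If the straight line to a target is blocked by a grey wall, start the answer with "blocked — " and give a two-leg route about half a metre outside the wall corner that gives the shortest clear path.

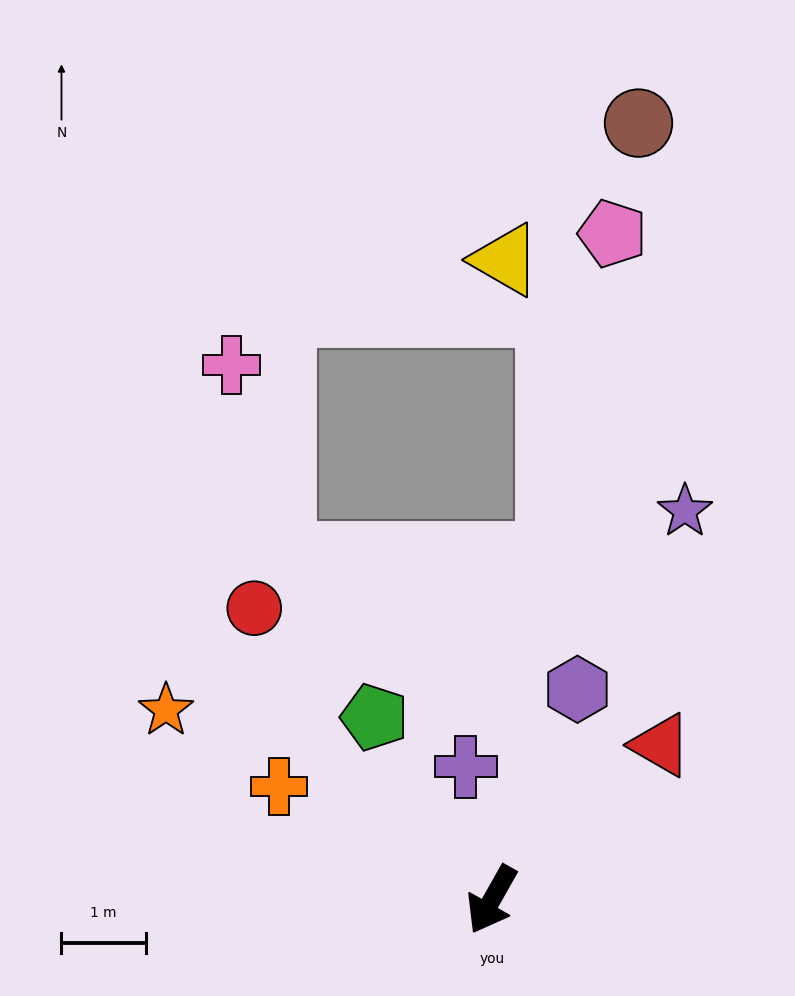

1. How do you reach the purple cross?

turn right 139°, forward 1.6 m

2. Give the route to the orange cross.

turn right 89°, forward 2.9 m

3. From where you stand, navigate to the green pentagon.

turn right 118°, forward 2.6 m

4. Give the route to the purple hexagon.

turn right 173°, forward 2.7 m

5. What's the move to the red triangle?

turn left 162°, forward 2.7 m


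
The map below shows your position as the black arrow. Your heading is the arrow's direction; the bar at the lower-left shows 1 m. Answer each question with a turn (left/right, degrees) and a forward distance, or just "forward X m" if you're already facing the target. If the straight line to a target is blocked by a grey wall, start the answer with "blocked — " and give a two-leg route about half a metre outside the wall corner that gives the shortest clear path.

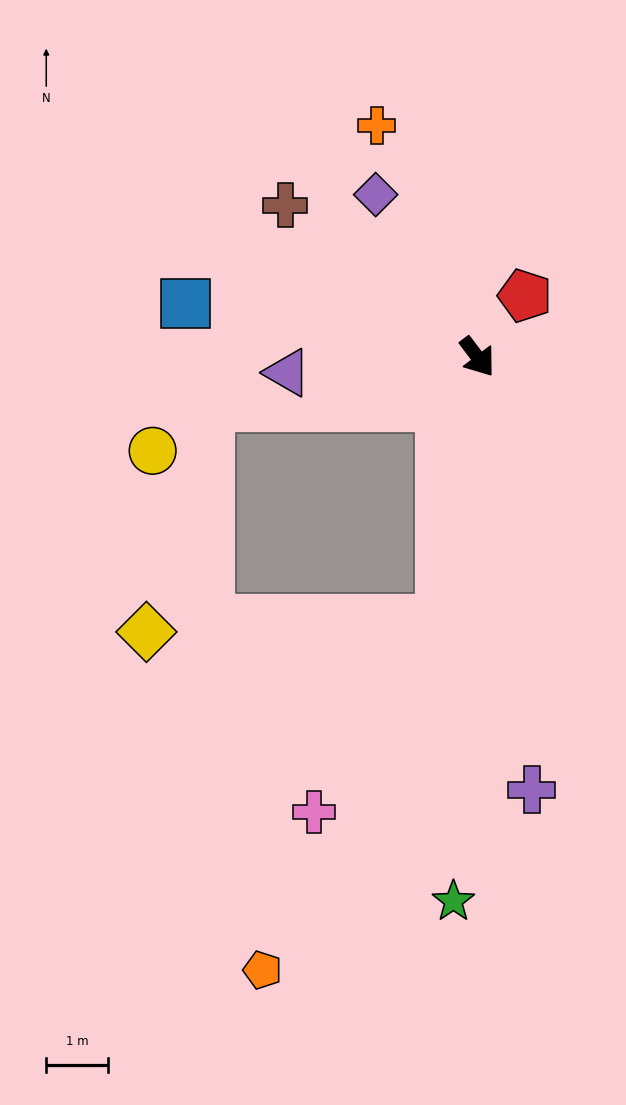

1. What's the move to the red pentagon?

turn left 105°, forward 1.3 m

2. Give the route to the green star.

turn right 40°, forward 8.8 m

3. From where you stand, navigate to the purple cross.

turn right 30°, forward 7.1 m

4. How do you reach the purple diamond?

turn left 175°, forward 3.1 m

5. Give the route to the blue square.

turn right 137°, forward 4.8 m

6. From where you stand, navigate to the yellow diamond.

blocked — turn right 45°, forward 4.3 m, then turn right 80°, forward 4.8 m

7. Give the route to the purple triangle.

turn right 122°, forward 3.1 m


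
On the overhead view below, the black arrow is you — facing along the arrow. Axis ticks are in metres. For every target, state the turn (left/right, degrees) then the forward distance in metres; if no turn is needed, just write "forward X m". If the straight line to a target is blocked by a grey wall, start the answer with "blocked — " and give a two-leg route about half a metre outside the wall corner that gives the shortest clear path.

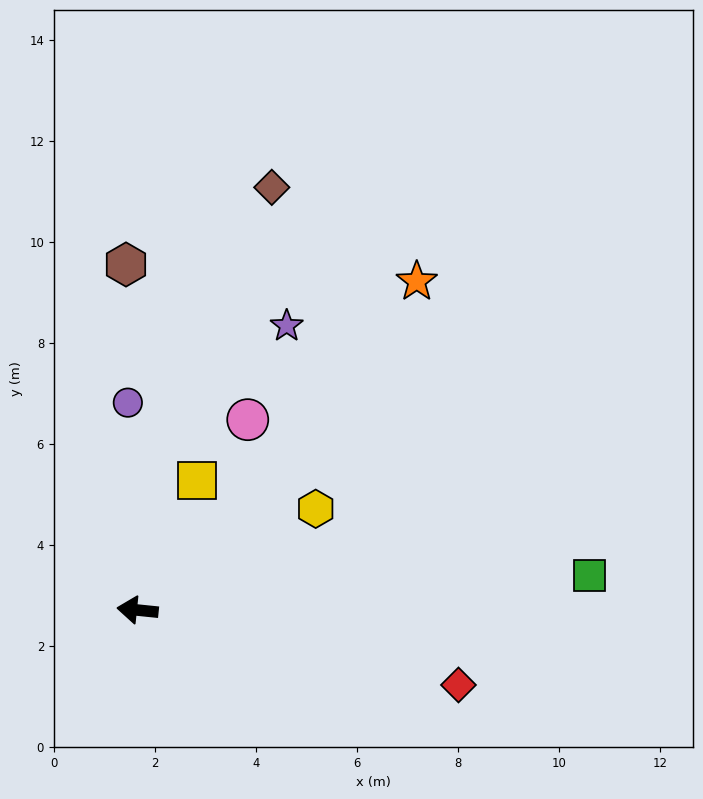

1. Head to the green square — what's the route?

turn right 170°, forward 9.0 m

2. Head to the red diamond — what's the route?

turn left 173°, forward 6.5 m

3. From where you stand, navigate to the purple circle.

turn right 81°, forward 4.1 m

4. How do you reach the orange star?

turn right 124°, forward 8.5 m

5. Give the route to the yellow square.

turn right 109°, forward 2.8 m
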